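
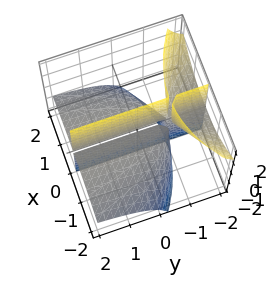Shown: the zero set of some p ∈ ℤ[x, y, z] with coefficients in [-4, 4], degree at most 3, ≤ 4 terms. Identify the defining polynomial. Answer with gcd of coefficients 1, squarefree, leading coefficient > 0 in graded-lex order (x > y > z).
The picture has 3 separate pieces.
Degree: no degree-2 surface has this shape, so deg p = 3.
Observable constraints: the visible z-axis segment lies entirely on the surface; it meets the x-axis at x = 0 (among the integer gridlines); every point of the y-axis in the box is on the surface.
Fitting integer coefficients to these (and the overall shape) gives p.

x^3 + 3*x*y*z + 3*x*z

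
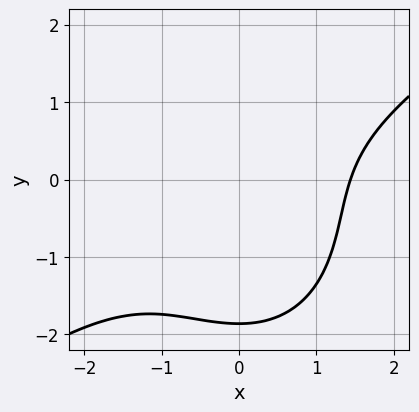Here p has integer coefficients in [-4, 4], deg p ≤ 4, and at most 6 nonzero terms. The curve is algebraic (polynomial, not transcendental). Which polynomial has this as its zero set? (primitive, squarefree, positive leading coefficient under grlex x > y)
x^3 - x^2*y - y^3 - y^2 - 3

1. deg p = 3. A generic line meets the curve in up to 3 points.
2. The integer polynomial consistent with all of this is the stated p.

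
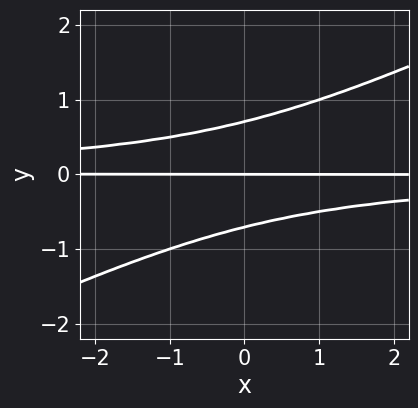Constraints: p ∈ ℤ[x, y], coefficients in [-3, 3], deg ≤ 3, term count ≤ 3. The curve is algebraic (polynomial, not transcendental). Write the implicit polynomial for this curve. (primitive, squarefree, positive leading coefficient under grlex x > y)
x*y^2 - 2*y^3 + y

1. Degree: no degree-2 curve has this shape, so deg p = 3.
2. Checking where it meets the axes: every point of the x-axis in the box is on the curve; it meets the y-axis at y = 0 (among the integer gridlines).
3. Together with the visible shape, these determine p as stated.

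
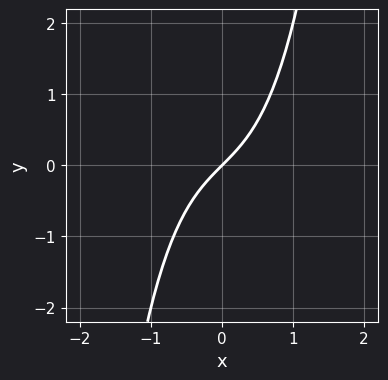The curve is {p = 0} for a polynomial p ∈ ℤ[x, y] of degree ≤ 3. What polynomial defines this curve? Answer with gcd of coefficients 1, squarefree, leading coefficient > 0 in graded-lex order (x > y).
x^3 + x - y

(a) Degree: a generic line meets the curve in up to 3 points, so deg p = 3.
(b) Against the integer gridlines: it meets the x-axis at x = 0 (among the integer gridlines); one y-axis crossing is at y = 0.
(c) Putting this together gives p.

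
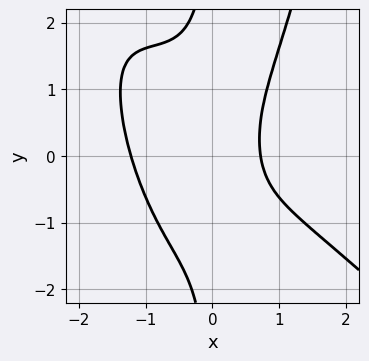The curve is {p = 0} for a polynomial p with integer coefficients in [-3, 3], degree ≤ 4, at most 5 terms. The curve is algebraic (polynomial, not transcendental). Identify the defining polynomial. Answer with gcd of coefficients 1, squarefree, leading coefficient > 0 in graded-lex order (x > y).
x^4 + x^3*y - x*y^2 + x - 1

1. Degree: a generic line meets the curve in up to 4 points, so deg p = 4.
2. From the visible intercepts: no y-intercept at any integer in the box.
3. Together with the visible shape, these determine p as stated.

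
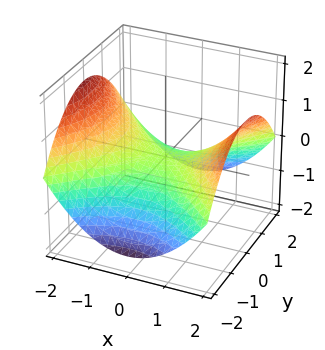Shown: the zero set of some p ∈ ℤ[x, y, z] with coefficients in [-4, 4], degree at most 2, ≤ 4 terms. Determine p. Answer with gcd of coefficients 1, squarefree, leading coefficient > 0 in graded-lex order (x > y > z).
1. Degree: a hyperbolic paraboloid; a quadric, so deg p = 2.
2. Symmetries: mirror symmetry x ↦ −x ⇒ only even powers of x; the y ↦ −y reflection is a symmetry, so y appears only in even powers.
3. Against the integer gridlines: one x-axis crossing is at x = 0; it crosses the z-axis at the gridline z = 0.
4. Matching integer coefficients to the picture gives p.

x^2 - y^2 - 3*z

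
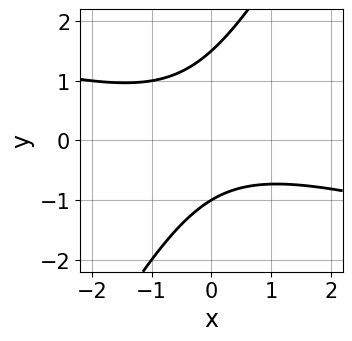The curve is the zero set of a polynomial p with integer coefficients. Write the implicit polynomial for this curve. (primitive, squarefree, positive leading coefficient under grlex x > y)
x^2 + 3*x*y - 2*y^2 + y + 3

First, deg p = 2. The shape is more complex than any degree-1 curve.
Then, from the visible intercepts: one y-axis crossing is at y = -1; it misses every integer gridline on the x-axis.
Finally, assembling these constraints gives the stated polynomial.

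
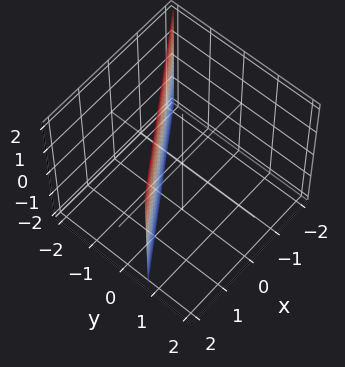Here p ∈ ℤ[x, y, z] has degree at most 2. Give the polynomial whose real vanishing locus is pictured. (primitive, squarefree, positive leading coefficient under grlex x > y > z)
1. The degree is 1 — the surface is flat (a plane).
2. Observable constraints: it crosses the x-axis at the gridline x = 1; it misses every integer gridline on the z-axis.
3. These observations pin down the coefficients.

2*x - 3*y - 2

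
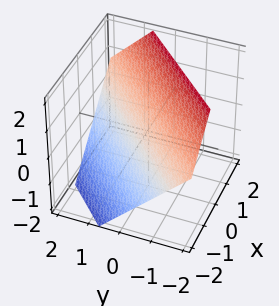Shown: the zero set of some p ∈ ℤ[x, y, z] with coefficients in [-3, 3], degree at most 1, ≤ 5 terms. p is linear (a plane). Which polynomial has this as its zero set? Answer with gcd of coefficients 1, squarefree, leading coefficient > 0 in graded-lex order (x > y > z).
1. The degree is 1 — the surface is flat (a plane).
2. Solving for integer coefficients yields p as stated.

3*x - 3*y - 3*z + 2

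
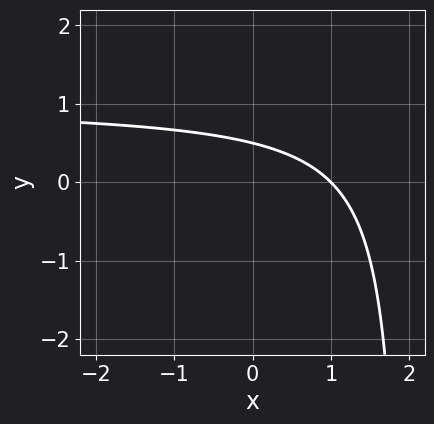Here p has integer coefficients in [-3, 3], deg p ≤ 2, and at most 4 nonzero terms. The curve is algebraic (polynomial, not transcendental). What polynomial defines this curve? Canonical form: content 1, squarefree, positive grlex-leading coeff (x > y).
(a) deg p = 2.
(b) From the axis intercepts and sections: it crosses the x-axis at the gridline x = 1.
(c) Matching integer coefficients to the picture gives p.

x*y - x - 2*y + 1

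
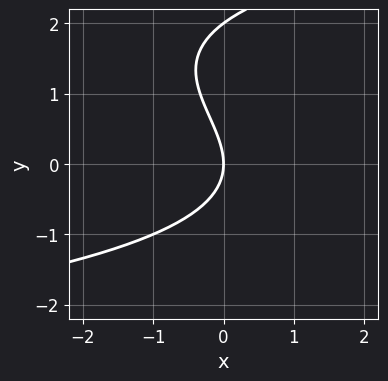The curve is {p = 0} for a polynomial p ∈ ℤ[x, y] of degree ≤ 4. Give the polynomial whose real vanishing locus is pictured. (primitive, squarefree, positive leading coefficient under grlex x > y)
y^3 - 2*y^2 - 3*x

(a) Degree: the shape is more complex than any degree-2 curve, so deg p = 3.
(b) Checking where it meets the axes: it crosses the x-axis at the gridline x = 0; among the integer gridlines, it crosses the y-axis at y ∈ {0, 2}.
(c) These observations pin down the coefficients.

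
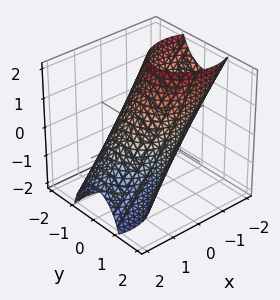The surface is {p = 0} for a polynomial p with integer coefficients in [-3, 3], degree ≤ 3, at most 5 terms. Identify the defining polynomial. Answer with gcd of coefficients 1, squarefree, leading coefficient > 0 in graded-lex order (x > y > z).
First, deg p = 2. A generic line meets the surface in up to 2 points.
Next, observable constraints: among the integer gridlines, it crosses the y-axis at y ∈ {-1, 1}.
Finally, the integer polynomial consistent with all of this is the stated p.

2*x^2 + 3*x*z + 3*y^2 + z^2 - 3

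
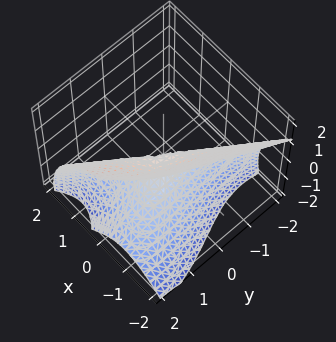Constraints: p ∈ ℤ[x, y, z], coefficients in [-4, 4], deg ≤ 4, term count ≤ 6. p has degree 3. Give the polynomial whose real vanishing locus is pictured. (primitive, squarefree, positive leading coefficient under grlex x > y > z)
First, the degree is 3 — the shape is more complex than any degree-2 surface.
Then, against the integer gridlines: it crosses the y-axis at the gridline y = 0; it meets the z-axis at z = 0 (among the integer gridlines).
Finally, assembling these constraints gives the stated polynomial.

3*x^3 + 3*x*y*z - y^3 + 3*z^2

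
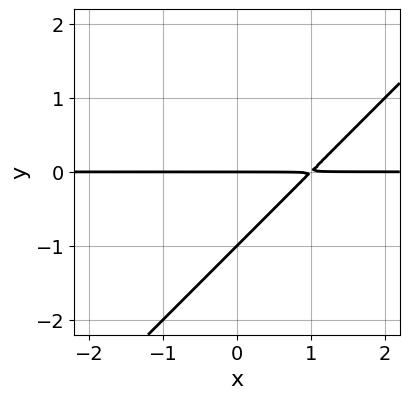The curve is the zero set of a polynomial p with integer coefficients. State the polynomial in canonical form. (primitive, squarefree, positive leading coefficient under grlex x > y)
(a) The degree is 2 — a generic line meets the curve in up to 2 points.
(b) Checking where it meets the axes: the visible x-axis segment lies entirely on the curve; among the integer gridlines, it crosses the y-axis at y ∈ {-1, 0}.
(c) Putting this together gives p.

x*y - y^2 - y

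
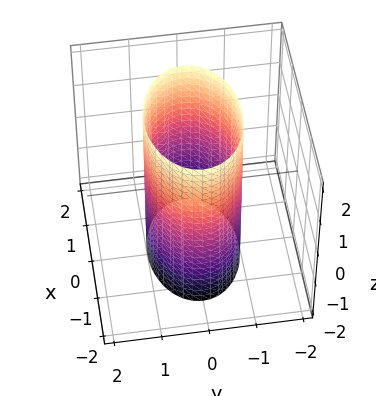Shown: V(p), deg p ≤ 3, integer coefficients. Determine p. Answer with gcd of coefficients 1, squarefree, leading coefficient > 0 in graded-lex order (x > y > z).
x^2 + 2*y^2 - 2

deg p = 2. A cylinder; a quadric.
Symmetries: it's symmetric under z → −z, forcing even powers of z; it's symmetric under y → −y, forcing even powers of y; the x ↦ −x reflection is a symmetry, so x appears only in even powers.
Against the integer gridlines: among the integer gridlines, it crosses the y-axis at y ∈ {-1, 1}; it misses every integer gridline on the z-axis.
Matching integer coefficients to the picture gives p.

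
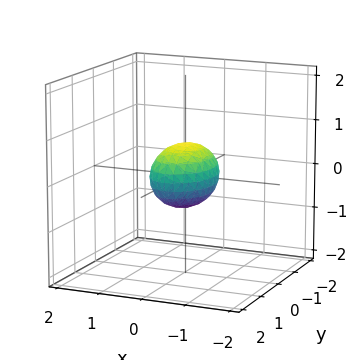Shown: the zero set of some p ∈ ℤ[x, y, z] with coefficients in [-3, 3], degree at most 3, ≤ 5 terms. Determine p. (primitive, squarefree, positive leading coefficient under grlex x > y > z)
2*x^2 + y^2 + 2*z^2 - 1

(a) The degree is 2 — bounded and convex; a quadric.
(b) Symmetries: it's symmetric under y → −y, forcing even powers of y; mirror symmetry x ↦ −x ⇒ only even powers of x; it's symmetric under z → −z, forcing even powers of z.
(c) Observable constraints: the y-axis gridline crossings are at y ∈ {-1, 1}.
(d) Matching integer coefficients to the picture gives p.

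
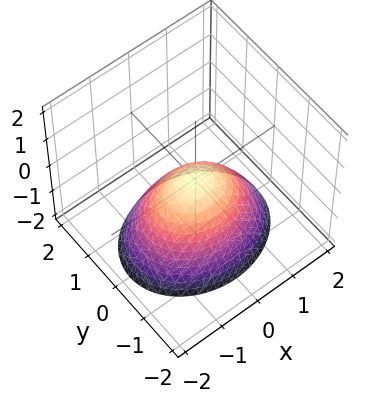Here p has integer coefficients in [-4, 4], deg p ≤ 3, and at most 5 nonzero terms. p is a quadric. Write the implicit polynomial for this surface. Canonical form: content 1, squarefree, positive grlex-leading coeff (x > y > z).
2*x^2 + 3*y^2 + 3*z

1. Degree: a single bowl opening along one axis; a quadric, so deg p = 2.
2. Symmetries: mirror symmetry y ↦ −y ⇒ only even powers of y; the x ↦ −x reflection is a symmetry, so x appears only in even powers.
3. Observable constraints: one y-axis crossing is at y = 0; one z-axis crossing is at z = 0; one x-axis crossing is at x = 0.
4. These observations pin down the coefficients.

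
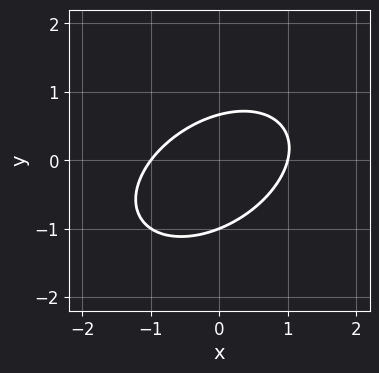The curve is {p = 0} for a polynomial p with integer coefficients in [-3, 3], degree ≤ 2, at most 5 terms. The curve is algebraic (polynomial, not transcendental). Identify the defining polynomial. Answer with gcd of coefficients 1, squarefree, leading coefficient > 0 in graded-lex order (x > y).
The degree is 2 — no degree-1 curve has this shape.
Against the integer gridlines: it meets the y-axis at y = -1 (among the integer gridlines); among the integer gridlines, it crosses the x-axis at x ∈ {-1, 1}.
Solving for integer coefficients yields p as stated.

2*x^2 - 2*x*y + 3*y^2 + y - 2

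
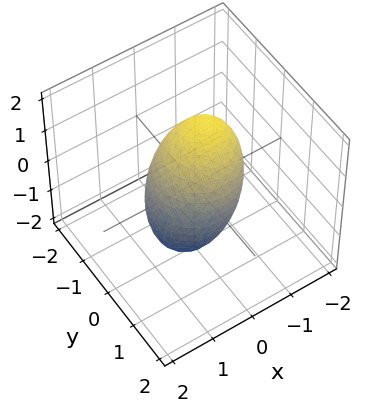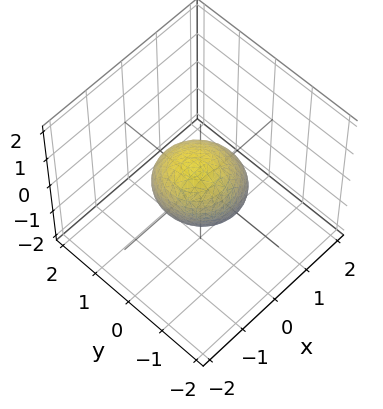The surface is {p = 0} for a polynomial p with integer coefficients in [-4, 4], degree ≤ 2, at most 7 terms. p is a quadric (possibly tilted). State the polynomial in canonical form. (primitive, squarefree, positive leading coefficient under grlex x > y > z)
3*x^2 + 2*x*z + 3*y^2 + y*z + 2*z^2 - 3

(a) Degree: the shape is more complex than any degree-1 surface, so deg p = 2.
(b) From the visible intercepts: the x-axis gridline crossings are at x ∈ {-1, 1}; the y-axis gridline crossings are at y ∈ {-1, 1}.
(c) Putting this together gives p.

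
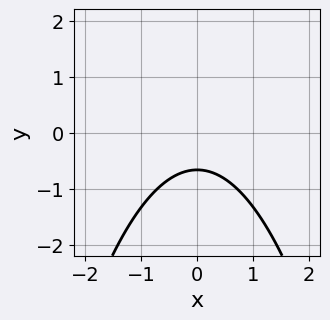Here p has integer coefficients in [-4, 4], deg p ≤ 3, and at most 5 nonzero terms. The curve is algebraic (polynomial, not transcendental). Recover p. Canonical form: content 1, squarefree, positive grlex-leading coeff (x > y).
(a) The degree is 2 — no degree-1 curve has this shape.
(b) Symmetries: mirror symmetry x ↦ −x ⇒ only even powers of x.
(c) From the axis intercepts and sections: it misses every integer gridline on the x-axis.
(d) Solving for integer coefficients yields p as stated.

2*x^2 + 3*y + 2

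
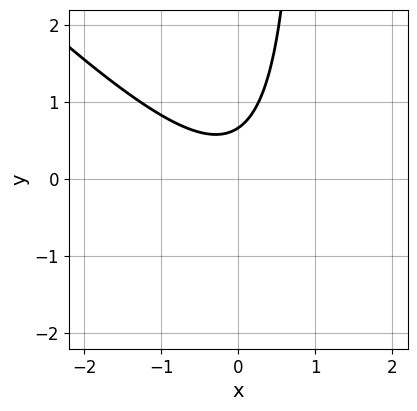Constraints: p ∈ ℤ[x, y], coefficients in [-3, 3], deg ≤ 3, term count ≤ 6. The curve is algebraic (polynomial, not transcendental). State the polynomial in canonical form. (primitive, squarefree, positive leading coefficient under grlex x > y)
3*x^2 + 3*x*y - 3*y + 2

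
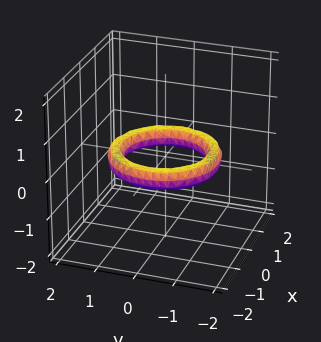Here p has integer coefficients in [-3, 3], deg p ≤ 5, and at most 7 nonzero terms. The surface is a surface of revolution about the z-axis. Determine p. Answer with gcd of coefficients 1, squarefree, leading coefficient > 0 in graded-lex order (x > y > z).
(a) The degree is 4 — a generic line meets the surface in up to 4 points.
(b) Symmetries: rotational symmetry about the z-axis ⇒ p depends on x, y only through x² + y².
(c) From the visible intercepts: the surface avoids every integer z-axis point in the box; the y-axis gridline crossings are at y ∈ {-1, 1}; among the integer gridlines, it crosses the x-axis at x ∈ {-1, 1}.
(d) Putting this together gives p.

x^4 + 2*x^2*y^2 + y^4 - 3*x^2 - 3*y^2 + 3*z^2 + 2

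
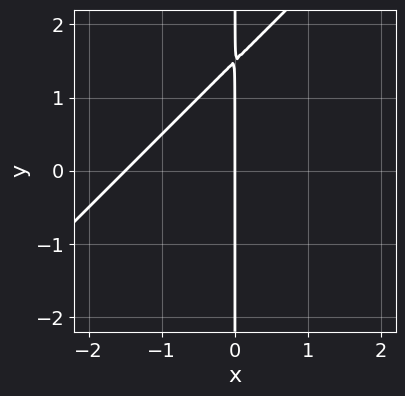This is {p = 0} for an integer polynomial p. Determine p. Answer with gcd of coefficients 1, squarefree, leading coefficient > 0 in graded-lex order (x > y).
(a) deg p = 2.
(b) From the visible intercepts: every point of the y-axis in the box is on the curve; it meets the x-axis at x = 0 (among the integer gridlines).
(c) The integer polynomial consistent with all of this is the stated p.

2*x^2 - 2*x*y + 3*x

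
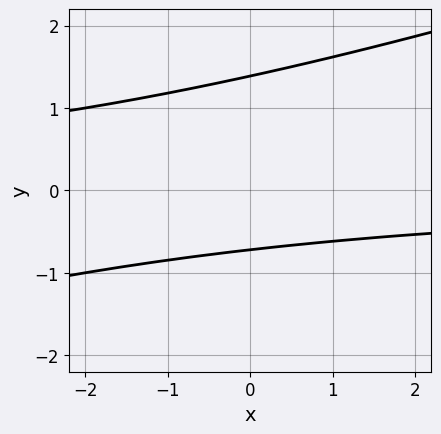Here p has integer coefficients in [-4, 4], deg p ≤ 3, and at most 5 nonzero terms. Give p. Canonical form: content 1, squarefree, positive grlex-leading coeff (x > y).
1. deg p = 2. A generic line meets the curve in up to 2 points.
2. Checking where it meets the axes: it misses every integer gridline on the x-axis.
3. Fitting integer coefficients to these (and the overall shape) gives p.

x*y - 3*y^2 + 2*y + 3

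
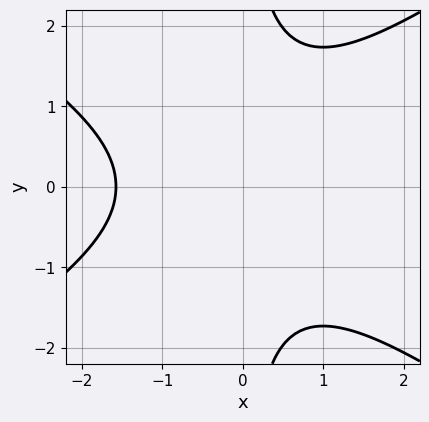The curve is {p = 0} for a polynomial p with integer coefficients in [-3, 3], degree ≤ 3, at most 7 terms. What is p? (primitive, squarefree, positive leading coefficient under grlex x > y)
x^3 - 2*x*y^2 + x^2 + x + 3

The degree is 3 — the shape is more complex than any degree-2 curve.
Symmetries: mirror symmetry y ↦ −y ⇒ only even powers of y.
From the axis intercepts and sections: it misses every integer gridline on the y-axis.
The integer polynomial consistent with all of this is the stated p.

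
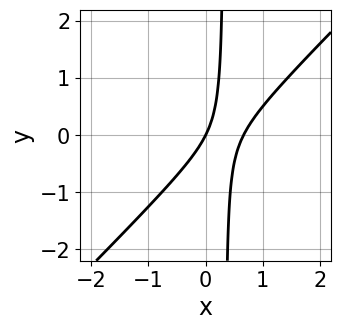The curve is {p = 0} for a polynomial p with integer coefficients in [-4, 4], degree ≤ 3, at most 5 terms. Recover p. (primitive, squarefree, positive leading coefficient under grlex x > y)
3*x^2 - 3*x*y - 2*x + y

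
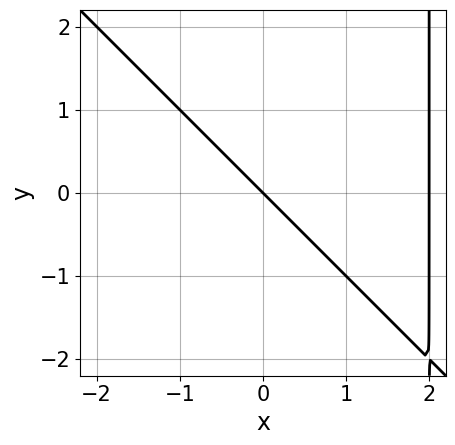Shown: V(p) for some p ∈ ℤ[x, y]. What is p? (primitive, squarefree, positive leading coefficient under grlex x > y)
(a) deg p = 2. A generic line meets the curve in up to 2 points.
(b) From the axis intercepts and sections: the x-axis gridline crossings are at x ∈ {0, 2}; it crosses the y-axis at the gridline y = 0.
(c) Together with the visible shape, these determine p as stated.

x^2 + x*y - 2*x - 2*y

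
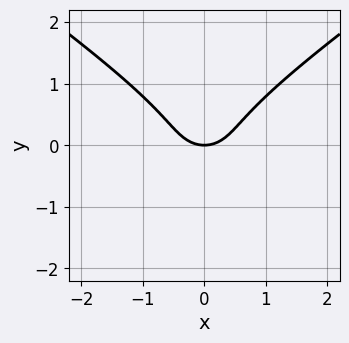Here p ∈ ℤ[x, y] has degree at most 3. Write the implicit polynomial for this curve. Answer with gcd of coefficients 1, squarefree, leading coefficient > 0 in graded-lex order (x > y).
x^2*y - 2*y^3 + x^2 - y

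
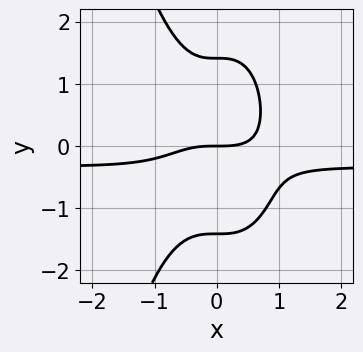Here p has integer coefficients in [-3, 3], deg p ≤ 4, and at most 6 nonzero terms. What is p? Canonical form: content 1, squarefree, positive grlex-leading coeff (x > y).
3*x^3*y + x^3 + y^3 - 2*y

1. The degree is 4 — a generic line meets the curve in up to 4 points.
2. From the visible intercepts: it meets the y-axis at y = 0 (among the integer gridlines); it crosses the x-axis at the gridline x = 0.
3. These observations pin down the coefficients.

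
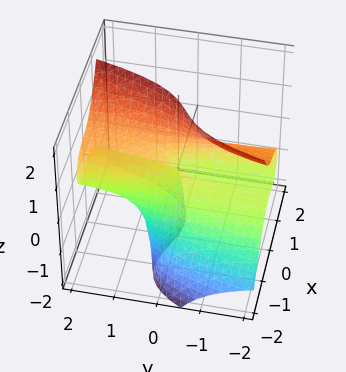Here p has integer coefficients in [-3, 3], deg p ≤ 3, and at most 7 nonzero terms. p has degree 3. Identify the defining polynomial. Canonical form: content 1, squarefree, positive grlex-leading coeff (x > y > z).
3*x^3 - 2*y*z^2 + 3*x^2 + 2*x*z + 2*y*z

Degree: no degree-2 surface has this shape, so deg p = 3.
From the visible intercepts: it meets the x-axis at x = -1 (among the integer gridlines); every point of the z-axis in the box is on the surface; every point of the y-axis in the box is on the surface.
The integer polynomial consistent with all of this is the stated p.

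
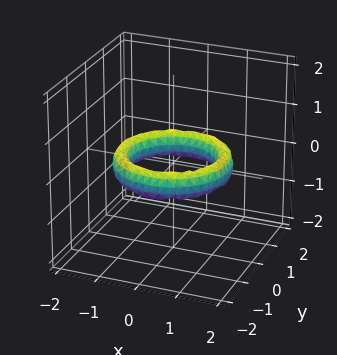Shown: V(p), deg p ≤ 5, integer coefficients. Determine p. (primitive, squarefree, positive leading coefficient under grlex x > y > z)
Degree: a generic line meets the surface in up to 4 points, so deg p = 4.
Symmetries: rotational symmetry about the z-axis ⇒ p depends on x, y only through x² + y².
Against the integer gridlines: among the integer gridlines, it crosses the y-axis at y ∈ {-1, 1}; no z-intercept at any integer in the box; a circular section at z = 0 has radius exactly 1; among the integer gridlines, it crosses the x-axis at x ∈ {-1, 1}.
The integer polynomial consistent with all of this is the stated p.

x^4 + 2*x^2*y^2 + y^4 - 3*x^2 - 3*y^2 + 2*z^2 + 2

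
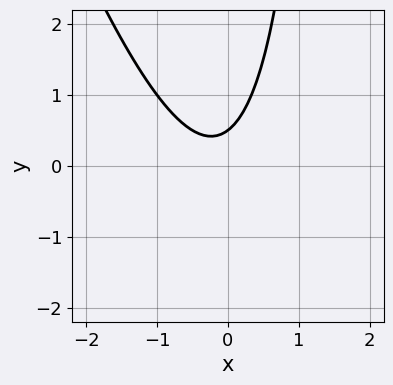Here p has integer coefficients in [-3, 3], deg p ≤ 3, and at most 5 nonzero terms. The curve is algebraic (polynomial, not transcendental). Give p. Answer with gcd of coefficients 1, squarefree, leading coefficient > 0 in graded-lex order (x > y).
3*x^2 + x*y + x - 2*y + 1

1. The degree is 2 — a generic line meets the curve in up to 2 points.
2. Checking where it meets the axes: no x-intercept at any integer in the box.
3. Fitting integer coefficients to these (and the overall shape) gives p.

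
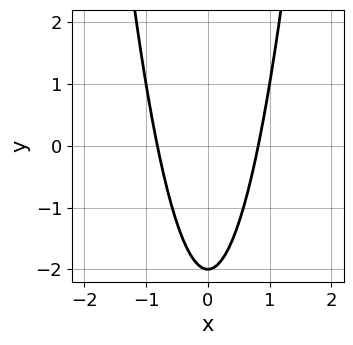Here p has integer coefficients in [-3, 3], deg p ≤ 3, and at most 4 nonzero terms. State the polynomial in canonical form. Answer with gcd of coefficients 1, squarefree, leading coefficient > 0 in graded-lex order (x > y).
3*x^2 - y - 2

First, the degree is 2 — the shape is more complex than any degree-1 curve.
Then, symmetries: the x ↦ −x reflection is a symmetry, so x appears only in even powers.
Then, checking where it meets the axes: one y-axis crossing is at y = -2.
Finally, the integer polynomial consistent with all of this is the stated p.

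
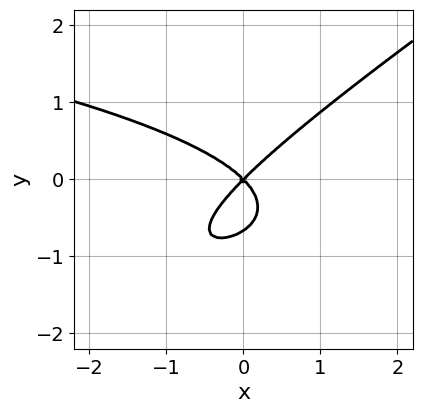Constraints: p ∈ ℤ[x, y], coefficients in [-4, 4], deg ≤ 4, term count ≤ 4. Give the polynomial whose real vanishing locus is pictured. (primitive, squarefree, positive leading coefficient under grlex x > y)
1. The degree is 3 — a generic line meets the curve in up to 3 points.
2. From the visible intercepts: it crosses the y-axis at the gridline y = 0; it crosses the x-axis at the gridline x = 0.
3. Solving for integer coefficients yields p as stated.

2*x*y^2 - 3*y^3 + 2*x^2 - 2*y^2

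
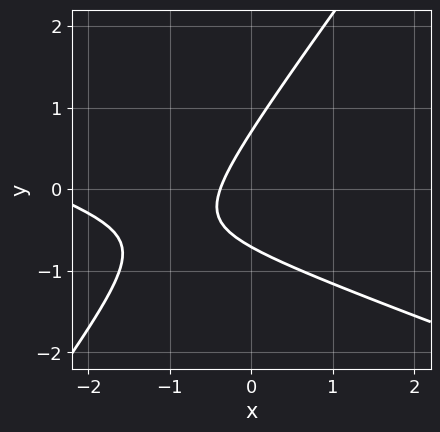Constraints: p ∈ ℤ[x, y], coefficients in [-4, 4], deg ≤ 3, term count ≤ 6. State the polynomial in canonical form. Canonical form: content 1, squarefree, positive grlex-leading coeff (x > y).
x^2 + 2*x*y - 2*y^2 + 3*x + 1

1. deg p = 2. The shape is more complex than any degree-1 curve.
2. The integer polynomial consistent with all of this is the stated p.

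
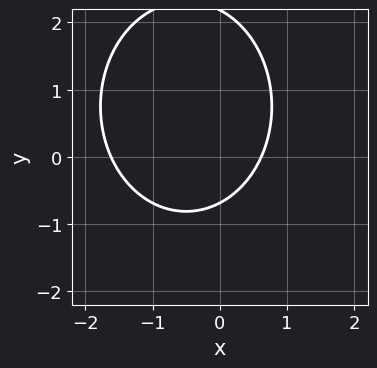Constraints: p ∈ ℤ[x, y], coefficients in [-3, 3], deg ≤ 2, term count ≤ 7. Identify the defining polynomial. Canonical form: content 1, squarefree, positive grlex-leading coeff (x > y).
3*x^2 + 2*y^2 + 3*x - 3*y - 3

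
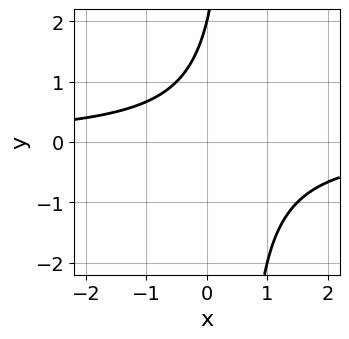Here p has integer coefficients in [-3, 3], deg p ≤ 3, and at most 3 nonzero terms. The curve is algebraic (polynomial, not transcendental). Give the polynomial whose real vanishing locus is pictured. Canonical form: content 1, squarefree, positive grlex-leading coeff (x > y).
deg p = 2.
Observable constraints: it crosses the y-axis at the gridline y = 2; the curve avoids every integer x-axis point in the box.
Assembling these constraints gives the stated polynomial.

2*x*y - y + 2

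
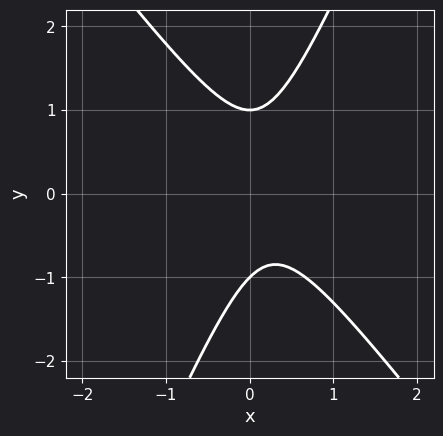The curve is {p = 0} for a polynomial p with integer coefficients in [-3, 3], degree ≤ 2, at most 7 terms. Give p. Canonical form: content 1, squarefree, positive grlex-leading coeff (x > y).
3*x^2 + x*y - y^2 - x + 1

Degree: a generic line meets the curve in up to 2 points, so deg p = 2.
Checking where it meets the axes: the curve avoids every integer x-axis point in the box; among the integer gridlines, it crosses the y-axis at y ∈ {-1, 1}.
Solving for integer coefficients yields p as stated.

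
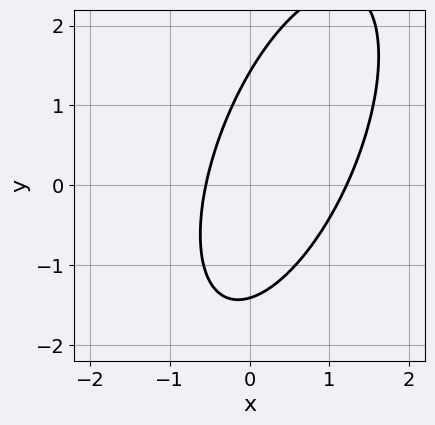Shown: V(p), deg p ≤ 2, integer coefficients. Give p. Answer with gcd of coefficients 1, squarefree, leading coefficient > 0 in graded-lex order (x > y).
First, the degree is 2 — a generic line meets the curve in up to 2 points.
Finally, putting this together gives p.

3*x^2 - 2*x*y + y^2 - 2*x - 2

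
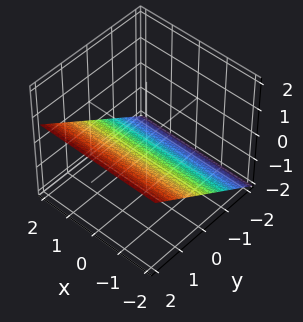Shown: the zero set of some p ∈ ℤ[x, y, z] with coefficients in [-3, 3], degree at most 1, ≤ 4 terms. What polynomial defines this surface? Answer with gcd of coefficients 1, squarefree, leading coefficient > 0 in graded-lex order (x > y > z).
deg p = 1. The surface is flat (a plane).
From the axis intercepts and sections: the surface avoids every integer x-axis point in the box; it crosses the y-axis at the gridline y = 1.
Fitting integer coefficients to these (and the overall shape) gives p.

2*y - 3*z - 2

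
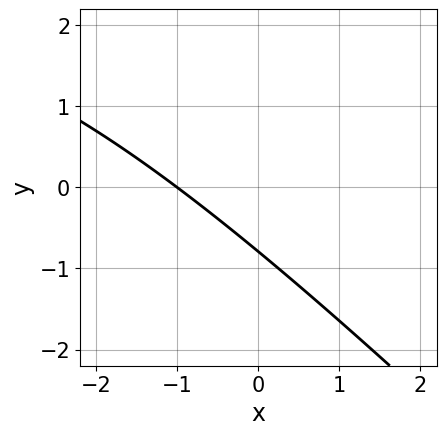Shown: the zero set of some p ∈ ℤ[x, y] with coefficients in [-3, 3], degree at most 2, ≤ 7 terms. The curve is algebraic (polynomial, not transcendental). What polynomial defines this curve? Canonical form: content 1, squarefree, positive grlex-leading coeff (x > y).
x*y + y^2 - 3*x - 3*y - 3

First, the degree is 2 — the shape is more complex than any degree-1 curve.
Then, against the integer gridlines: it crosses the x-axis at the gridline x = -1.
Finally, assembling these constraints gives the stated polynomial.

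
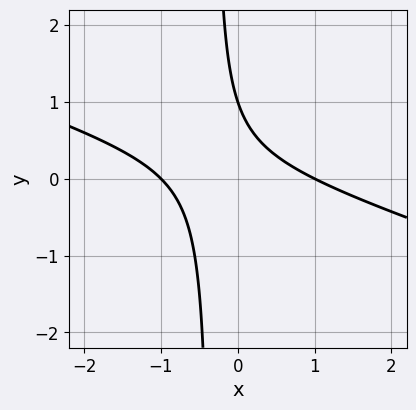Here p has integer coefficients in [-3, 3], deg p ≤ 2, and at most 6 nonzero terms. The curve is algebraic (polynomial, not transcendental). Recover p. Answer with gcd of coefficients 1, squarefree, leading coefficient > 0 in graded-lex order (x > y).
Degree: the shape is more complex than any degree-1 curve, so deg p = 2.
From the axis intercepts and sections: it crosses the y-axis at the gridline y = 1; among the integer gridlines, it crosses the x-axis at x ∈ {-1, 1}.
The integer polynomial consistent with all of this is the stated p.

x^2 + 3*x*y + y - 1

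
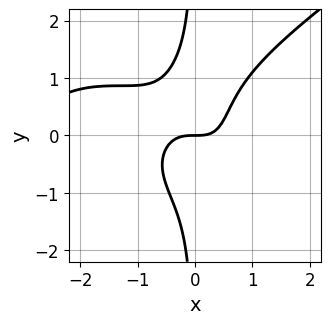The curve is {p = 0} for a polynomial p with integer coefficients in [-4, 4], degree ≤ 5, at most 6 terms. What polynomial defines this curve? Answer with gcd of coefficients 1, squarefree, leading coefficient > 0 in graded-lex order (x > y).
1. Degree: the shape is more complex than any degree-3 curve, so deg p = 4.
2. Observable constraints: it crosses the y-axis at the gridline y = 0; one x-axis crossing is at x = 0.
3. Putting this together gives p.

x^4 - 3*x*y^3 + 3*x^3 + 2*x^2*y - 2*y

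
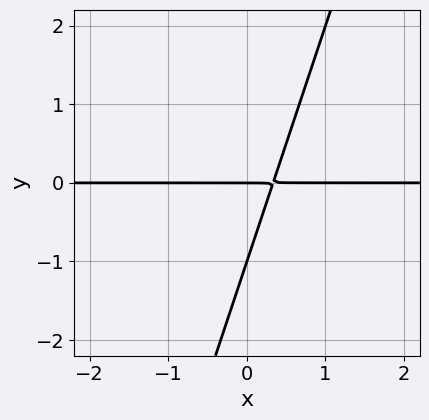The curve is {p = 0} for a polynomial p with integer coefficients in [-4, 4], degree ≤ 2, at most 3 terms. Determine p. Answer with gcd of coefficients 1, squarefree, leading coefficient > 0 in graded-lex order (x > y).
(a) deg p = 2. No degree-1 curve has this shape.
(b) Reading off the gridlines: every point of the x-axis in the box is on the curve; among the integer gridlines, it crosses the y-axis at y ∈ {-1, 0}.
(c) Fitting integer coefficients to these (and the overall shape) gives p.

3*x*y - y^2 - y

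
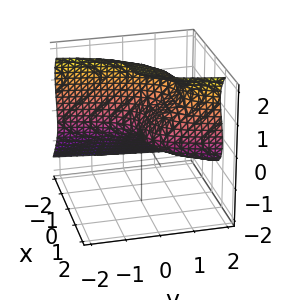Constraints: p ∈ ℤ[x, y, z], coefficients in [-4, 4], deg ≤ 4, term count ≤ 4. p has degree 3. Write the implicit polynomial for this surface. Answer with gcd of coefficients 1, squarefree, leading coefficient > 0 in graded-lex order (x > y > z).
x^3 - z^3 + 2*z^2 - y

First, degree: no degree-2 surface has this shape, so deg p = 3.
Then, from the visible intercepts: one y-axis crossing is at y = 0; it meets the x-axis at x = 0 (among the integer gridlines); the z-axis gridline crossings are at z ∈ {0, 2}.
Finally, the integer polynomial consistent with all of this is the stated p.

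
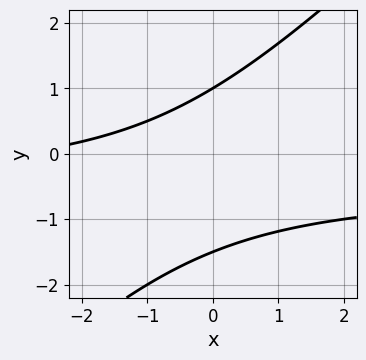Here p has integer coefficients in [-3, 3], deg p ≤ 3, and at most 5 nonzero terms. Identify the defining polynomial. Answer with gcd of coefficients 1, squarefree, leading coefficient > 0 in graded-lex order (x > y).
2*x*y - 2*y^2 + x - y + 3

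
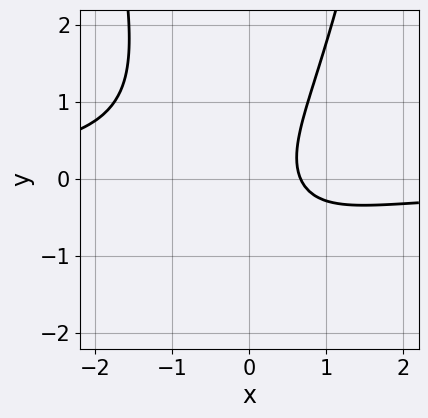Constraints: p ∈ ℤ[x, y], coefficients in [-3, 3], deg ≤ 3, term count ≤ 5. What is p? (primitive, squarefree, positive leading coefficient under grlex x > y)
1. Degree: a generic line meets the curve in up to 3 points, so deg p = 3.
2. Against the integer gridlines: the curve avoids every integer y-axis point in the box.
3. Solving for integer coefficients yields p as stated.

3*x^2*y - 2*y^2 + 3*x - 2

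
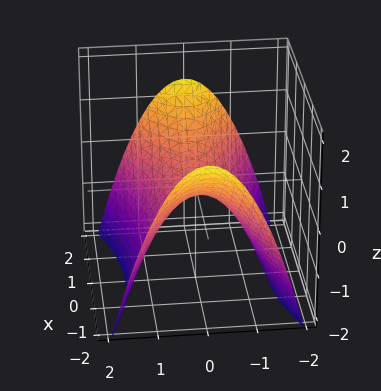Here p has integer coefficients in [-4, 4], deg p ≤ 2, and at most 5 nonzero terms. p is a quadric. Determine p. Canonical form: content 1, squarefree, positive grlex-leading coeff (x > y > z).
1. deg p = 2.
2. Symmetries: it's symmetric under x → −x, forcing even powers of x; mirror symmetry y ↦ −y ⇒ only even powers of y.
3. Checking where it meets the axes: it meets the y-axis at y = 0 (among the integer gridlines); one x-axis crossing is at x = 0; one z-axis crossing is at z = 0.
4. Putting this together gives p.

x^2 - 3*y^2 - 3*z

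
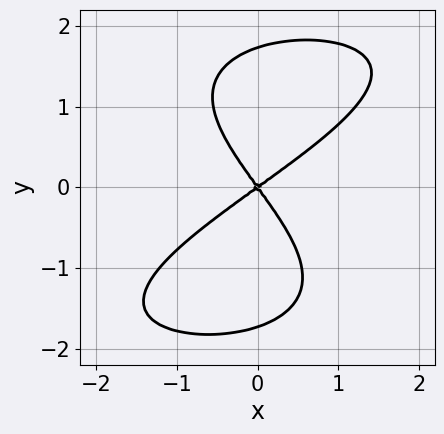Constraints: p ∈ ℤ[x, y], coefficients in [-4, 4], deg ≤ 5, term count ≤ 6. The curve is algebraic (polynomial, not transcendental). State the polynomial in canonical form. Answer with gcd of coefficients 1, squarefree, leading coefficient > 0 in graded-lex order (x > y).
(a) deg p = 4.
(b) Checking where it meets the axes: it crosses the x-axis at the gridline x = 0; it crosses the y-axis at the gridline y = 0.
(c) The integer polynomial consistent with all of this is the stated p.

y^4 + 3*x^2 - 2*x*y - 3*y^2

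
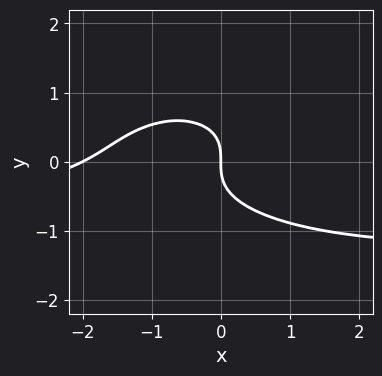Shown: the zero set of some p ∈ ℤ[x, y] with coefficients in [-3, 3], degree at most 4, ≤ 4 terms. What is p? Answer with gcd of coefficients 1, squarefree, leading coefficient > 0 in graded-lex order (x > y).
x^2*y + 3*y^3 + x^2 + 2*x

deg p = 3.
Observable constraints: among the integer gridlines, it crosses the x-axis at x ∈ {-2, 0}; it crosses the y-axis at the gridline y = 0.
Together with the visible shape, these determine p as stated.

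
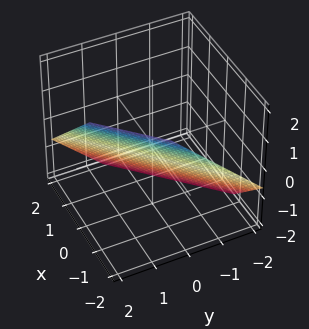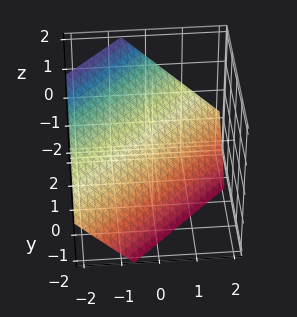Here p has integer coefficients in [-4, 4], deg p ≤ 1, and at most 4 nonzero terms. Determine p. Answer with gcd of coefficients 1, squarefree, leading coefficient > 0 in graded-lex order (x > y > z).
1. The degree is 1 — every cross-section is a straight line — this is a plane.
2. Putting this together gives p.

3*x - 3*y + 3*z + 2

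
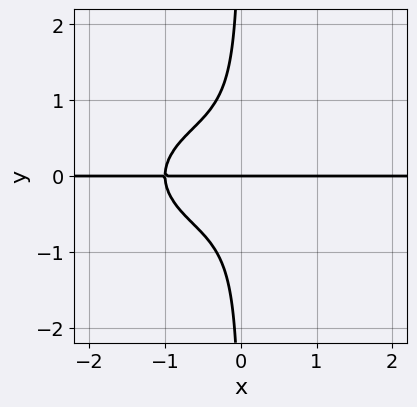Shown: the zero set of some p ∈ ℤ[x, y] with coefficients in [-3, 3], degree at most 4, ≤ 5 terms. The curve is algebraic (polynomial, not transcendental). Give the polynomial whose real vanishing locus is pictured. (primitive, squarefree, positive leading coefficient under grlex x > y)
deg p = 4. The shape is more complex than any degree-3 curve.
Against the integer gridlines: the visible x-axis segment lies entirely on the curve; it meets the y-axis at y = 0 (among the integer gridlines).
Solving for integer coefficients yields p as stated.

x^3*y + 3*x*y^3 + y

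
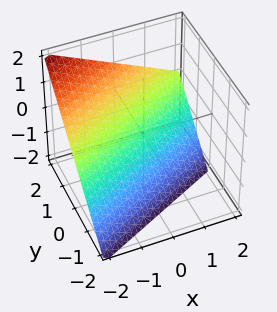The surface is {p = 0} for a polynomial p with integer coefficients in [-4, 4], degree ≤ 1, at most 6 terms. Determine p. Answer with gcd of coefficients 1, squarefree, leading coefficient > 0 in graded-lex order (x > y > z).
x - 2*y + 2*z + 2

1. The degree is 1 — the surface is flat (a plane).
2. Reading off the gridlines: one x-axis crossing is at x = -2; one z-axis crossing is at z = -1.
3. Fitting integer coefficients to these (and the overall shape) gives p.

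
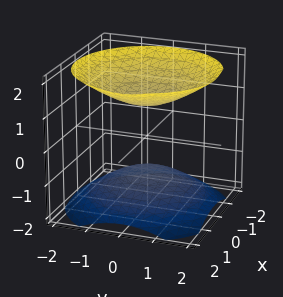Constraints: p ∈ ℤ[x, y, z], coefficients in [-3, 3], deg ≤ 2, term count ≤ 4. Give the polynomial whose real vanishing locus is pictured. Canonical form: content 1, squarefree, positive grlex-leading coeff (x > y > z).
(a) The picture has 2 separate pieces. Treating them together as one polynomial.
(b) The degree is 2 — two sheets facing apart; a quadric.
(c) Symmetry: the surface is invariant under rotation about z: p = q(x² + y², z); the z ↦ −z reflection is a symmetry, so z appears only in even powers.
(d) Reading off the gridlines: the surface avoids every integer x-axis point in the box; no y-intercept at any integer in the box; among the integer gridlines, it crosses the z-axis at z ∈ {-1, 1}.
(e) Fitting integer coefficients to these (and the overall shape) gives p.

2*x^2 + 2*y^2 - 3*z^2 + 3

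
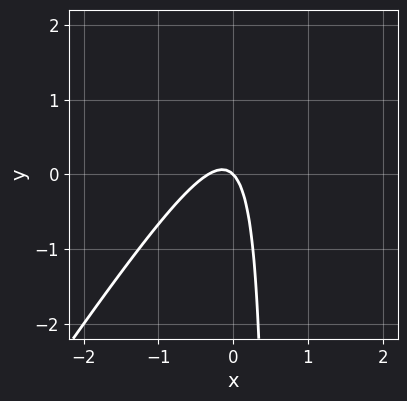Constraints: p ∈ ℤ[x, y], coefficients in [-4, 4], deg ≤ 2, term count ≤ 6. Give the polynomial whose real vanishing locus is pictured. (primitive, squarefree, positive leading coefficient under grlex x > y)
Degree: a generic line meets the curve in up to 2 points, so deg p = 2.
Observable constraints: it meets the y-axis at y = 0 (among the integer gridlines); it meets the x-axis at x = 0 (among the integer gridlines).
Matching integer coefficients to the picture gives p.

3*x^2 - 2*x*y + x + y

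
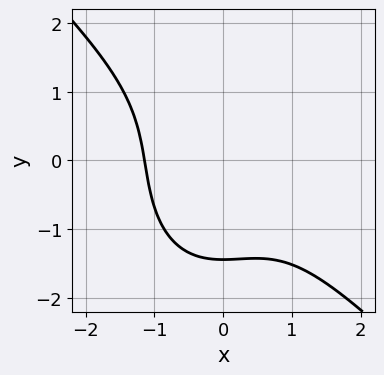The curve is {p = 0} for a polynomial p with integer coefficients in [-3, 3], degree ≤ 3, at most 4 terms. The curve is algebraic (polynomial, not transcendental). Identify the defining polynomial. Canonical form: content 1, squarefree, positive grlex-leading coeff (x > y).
2*x^3 + x^2*y + y^3 + 3

1. Degree: the shape is more complex than any degree-2 curve, so deg p = 3.
2. Putting this together gives p.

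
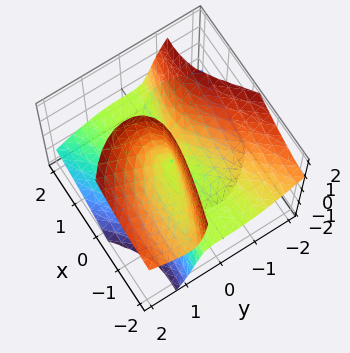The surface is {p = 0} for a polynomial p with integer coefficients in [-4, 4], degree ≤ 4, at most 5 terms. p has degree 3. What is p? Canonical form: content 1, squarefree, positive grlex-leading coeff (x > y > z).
x^2*z + 3*x*y*z + 2*y^3 - 2*y*z^2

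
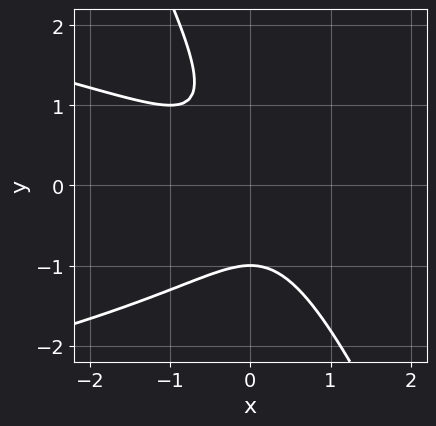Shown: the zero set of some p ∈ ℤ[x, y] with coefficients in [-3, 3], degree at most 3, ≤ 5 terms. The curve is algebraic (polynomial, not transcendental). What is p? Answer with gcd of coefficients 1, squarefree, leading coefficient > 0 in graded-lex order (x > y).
1. Degree: no degree-2 curve has this shape, so deg p = 3.
2. Observable constraints: it meets the y-axis at y = -1 (among the integer gridlines); the curve avoids every integer x-axis point in the box.
3. These observations pin down the coefficients.

2*x*y^2 + y^3 + 2*x^2 + 2*x*y + 1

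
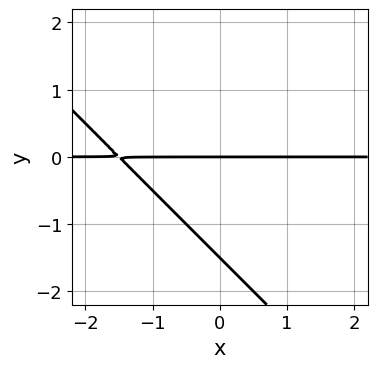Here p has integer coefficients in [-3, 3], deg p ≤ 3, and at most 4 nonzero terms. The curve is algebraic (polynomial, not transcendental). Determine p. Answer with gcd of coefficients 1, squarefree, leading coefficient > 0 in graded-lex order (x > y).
2*x*y + 2*y^2 + 3*y

Degree: no degree-1 curve has this shape, so deg p = 2.
From the axis intercepts and sections: one y-axis crossing is at y = 0; the visible x-axis segment lies entirely on the curve.
Together with the visible shape, these determine p as stated.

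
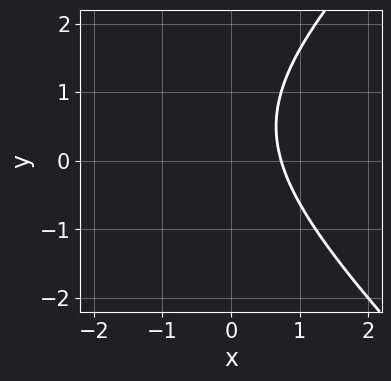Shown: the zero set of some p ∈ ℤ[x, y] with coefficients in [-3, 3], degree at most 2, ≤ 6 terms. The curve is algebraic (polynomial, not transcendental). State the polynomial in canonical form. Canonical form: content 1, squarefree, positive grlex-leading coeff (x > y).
1. deg p = 2. No degree-1 curve has this shape.
2. From the axis intercepts and sections: no y-intercept at any integer in the box.
3. Together with the visible shape, these determine p as stated.

x^2 - y^2 + 2*x + y - 2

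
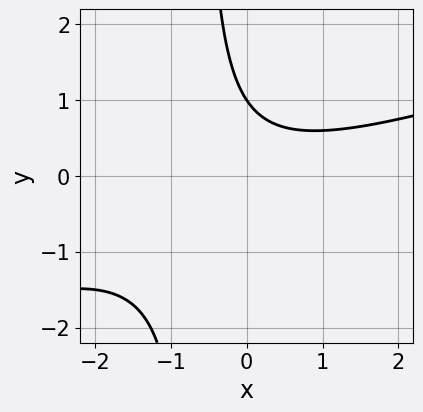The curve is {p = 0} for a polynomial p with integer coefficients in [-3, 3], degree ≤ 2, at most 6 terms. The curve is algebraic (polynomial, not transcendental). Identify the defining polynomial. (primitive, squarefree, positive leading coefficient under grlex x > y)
First, the degree is 2 — a generic line meets the curve in up to 2 points.
Next, reading off the gridlines: it misses every integer gridline on the x-axis; one y-axis crossing is at y = 1.
Finally, putting this together gives p.

x^2 - 3*x*y - 2*y + 2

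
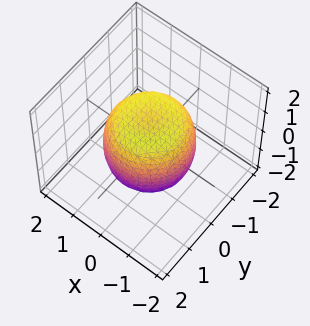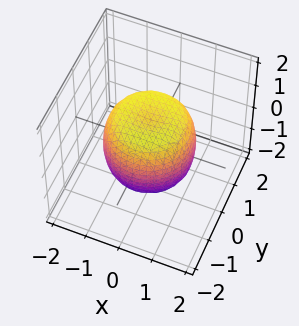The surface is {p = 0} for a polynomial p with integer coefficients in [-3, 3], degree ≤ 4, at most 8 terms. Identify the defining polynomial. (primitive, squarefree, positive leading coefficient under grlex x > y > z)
(a) Degree: no degree-3 surface has this shape, so deg p = 4.
(b) Symmetries: the z-axis is an axis of rotation, so x and y enter only as x² + y².
(c) Reading off the gridlines: the z-axis gridline crossings are at z ∈ {-1, 1}; a circular section at z = -1 has radius exactly 1.
(d) Together with the visible shape, these determine p as stated.

x^4 + 2*x^2*y^2 + y^4 - x^2 - y^2 + z^2 - 1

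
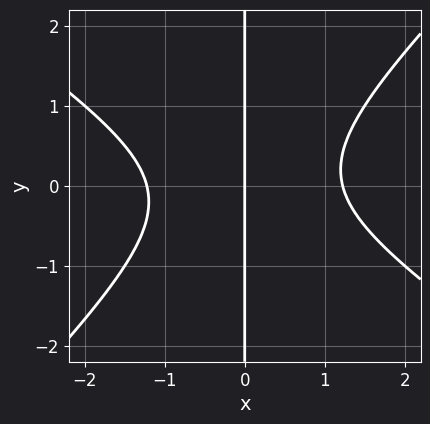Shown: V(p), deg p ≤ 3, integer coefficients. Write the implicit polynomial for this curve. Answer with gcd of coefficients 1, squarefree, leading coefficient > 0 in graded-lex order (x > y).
2*x^3 + x^2*y - 3*x*y^2 - 3*x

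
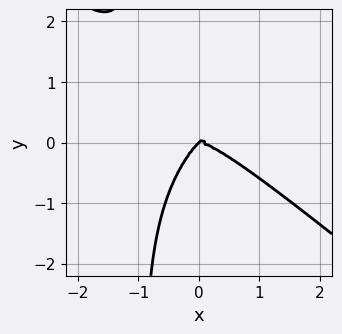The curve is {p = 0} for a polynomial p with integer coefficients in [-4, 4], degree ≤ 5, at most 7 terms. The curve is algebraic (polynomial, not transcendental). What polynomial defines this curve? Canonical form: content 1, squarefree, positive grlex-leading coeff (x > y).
1. Degree: a generic line meets the curve in up to 4 points, so deg p = 4.
2. Reading off the gridlines: it meets the x-axis at x = 0 (among the integer gridlines); it crosses the y-axis at the gridline y = 0.
3. Together with the visible shape, these determine p as stated.

3*x^4 - 2*x^2*y^2 + 3*x*y^3 - 3*x*y^2 + 3*y^3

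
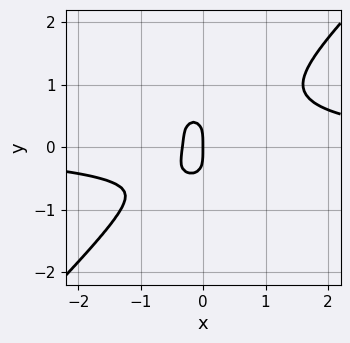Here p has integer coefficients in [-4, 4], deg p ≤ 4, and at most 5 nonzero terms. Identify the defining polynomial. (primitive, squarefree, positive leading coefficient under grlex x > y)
3*x^3*y - 3*y^4 - 3*x^2 - x

(a) deg p = 4.
(b) Observable constraints: it crosses the y-axis at the gridline y = 0; it crosses the x-axis at the gridline x = 0.
(c) Assembling these constraints gives the stated polynomial.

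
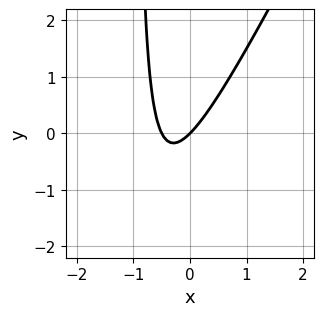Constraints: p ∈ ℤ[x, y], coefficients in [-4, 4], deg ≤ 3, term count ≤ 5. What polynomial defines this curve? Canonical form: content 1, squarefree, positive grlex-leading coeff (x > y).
2*x^2 - x*y + x - y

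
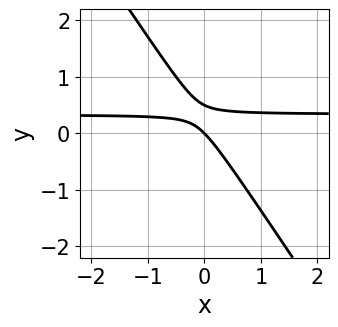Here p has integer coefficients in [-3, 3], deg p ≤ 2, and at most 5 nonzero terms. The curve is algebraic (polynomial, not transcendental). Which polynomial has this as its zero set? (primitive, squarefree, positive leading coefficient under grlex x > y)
3*x*y + 2*y^2 - x - y

1. Degree: the shape is more complex than any degree-1 curve, so deg p = 2.
2. Checking where it meets the axes: one y-axis crossing is at y = 0; it crosses the x-axis at the gridline x = 0.
3. Assembling these constraints gives the stated polynomial.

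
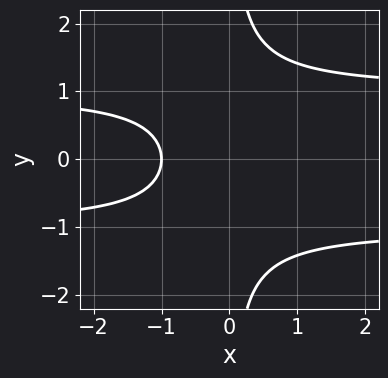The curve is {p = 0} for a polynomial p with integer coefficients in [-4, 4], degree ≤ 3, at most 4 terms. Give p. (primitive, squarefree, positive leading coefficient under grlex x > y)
x*y^2 - x - 1

The degree is 3 — the shape is more complex than any degree-2 curve.
Symmetries: the y ↦ −y reflection is a symmetry, so y appears only in even powers.
From the visible intercepts: it crosses the x-axis at the gridline x = -1; it misses every integer gridline on the y-axis.
Matching integer coefficients to the picture gives p.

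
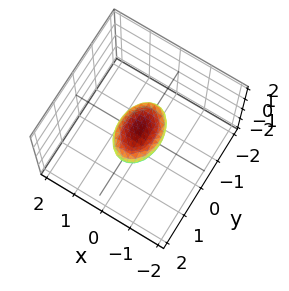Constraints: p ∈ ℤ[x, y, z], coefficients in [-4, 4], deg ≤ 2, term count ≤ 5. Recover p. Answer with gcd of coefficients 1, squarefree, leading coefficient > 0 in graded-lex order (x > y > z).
2*x^2 + y^2 + 3*z^2 - 1

The degree is 2 — a closed, bounded, convex surface; a quadric.
Symmetries: it's symmetric under x → −x, forcing even powers of x; the y ↦ −y reflection is a symmetry, so y appears only in even powers; the z ↦ −z reflection is a symmetry, so z appears only in even powers.
From the axis intercepts and sections: among the integer gridlines, it crosses the y-axis at y ∈ {-1, 1}.
Matching integer coefficients to the picture gives p.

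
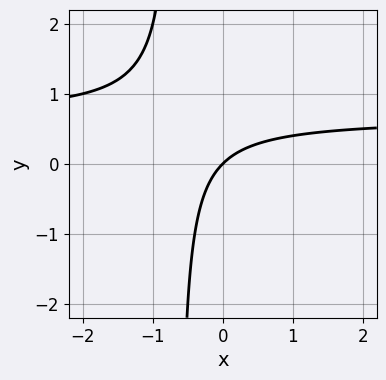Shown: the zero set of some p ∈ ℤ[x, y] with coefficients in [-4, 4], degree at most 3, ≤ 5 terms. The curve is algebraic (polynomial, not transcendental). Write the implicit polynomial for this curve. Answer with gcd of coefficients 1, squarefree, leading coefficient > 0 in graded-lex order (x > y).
3*x*y - 2*x + 2*y

Degree: no degree-1 curve has this shape, so deg p = 2.
From the visible intercepts: it meets the x-axis at x = 0 (among the integer gridlines); it crosses the y-axis at the gridline y = 0.
Assembling these constraints gives the stated polynomial.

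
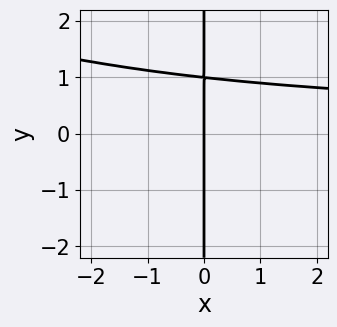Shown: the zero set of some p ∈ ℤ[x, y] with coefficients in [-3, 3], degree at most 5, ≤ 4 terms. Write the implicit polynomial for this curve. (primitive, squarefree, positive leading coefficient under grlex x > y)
x^2*y^2 + 3*x*y^3 - 3*x

First, deg p = 4. A generic line meets the curve in up to 4 points.
Next, reading off the gridlines: every point of the y-axis in the box is on the curve; it meets the x-axis at x = 0 (among the integer gridlines).
Finally, putting this together gives p.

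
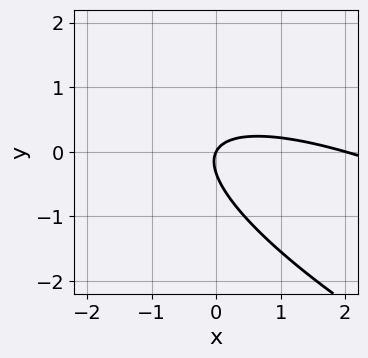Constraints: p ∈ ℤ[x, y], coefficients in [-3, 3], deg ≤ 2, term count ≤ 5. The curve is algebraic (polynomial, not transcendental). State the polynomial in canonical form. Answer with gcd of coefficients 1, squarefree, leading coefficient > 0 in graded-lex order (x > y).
(a) Degree: a generic line meets the curve in up to 2 points, so deg p = 2.
(b) Reading off the gridlines: among the integer gridlines, it crosses the x-axis at x ∈ {0, 2}; one y-axis crossing is at y = 0.
(c) Matching integer coefficients to the picture gives p.

x^2 + 3*x*y + 3*y^2 - 2*x + y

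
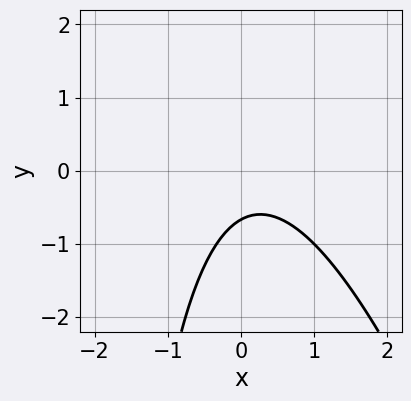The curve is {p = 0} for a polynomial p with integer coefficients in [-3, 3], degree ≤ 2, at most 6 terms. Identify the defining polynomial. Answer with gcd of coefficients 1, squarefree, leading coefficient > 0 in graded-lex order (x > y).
First, degree: a generic line meets the curve in up to 2 points, so deg p = 2.
Next, from the axis intercepts and sections: no x-intercept at any integer in the box.
Finally, the integer polynomial consistent with all of this is the stated p.

3*x^2 + x*y - x + 3*y + 2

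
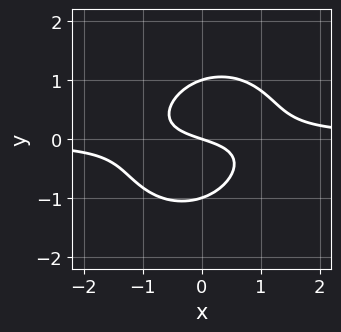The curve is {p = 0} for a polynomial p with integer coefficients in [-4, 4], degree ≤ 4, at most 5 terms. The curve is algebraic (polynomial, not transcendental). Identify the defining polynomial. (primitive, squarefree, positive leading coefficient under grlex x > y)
1. deg p = 3. A generic line meets the curve in up to 3 points.
2. Against the integer gridlines: among the integer gridlines, it crosses the y-axis at y ∈ {-1, 0, 1}; one x-axis crossing is at x = 0.
3. Together with the visible shape, these determine p as stated.

3*x^2*y - x*y^2 + 3*y^3 - x - 3*y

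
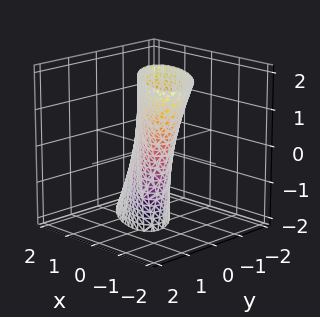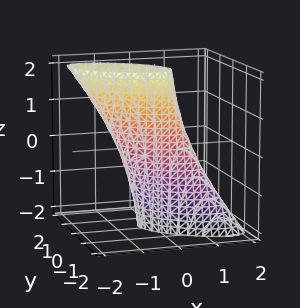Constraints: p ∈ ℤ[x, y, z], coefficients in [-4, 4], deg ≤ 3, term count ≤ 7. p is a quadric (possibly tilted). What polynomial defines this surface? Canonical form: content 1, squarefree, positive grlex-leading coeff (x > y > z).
The degree is 2 — a generic line meets the surface in up to 2 points.
From the axis intercepts and sections: the surface avoids every integer z-axis point in the box.
These observations pin down the coefficients.

2*x^2 + 3*x*y + x*z + 3*y^2 - 1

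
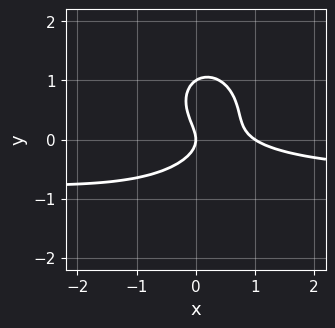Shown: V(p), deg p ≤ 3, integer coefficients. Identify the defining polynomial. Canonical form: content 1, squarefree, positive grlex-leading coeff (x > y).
3*x^2*y + 3*y^3 + 2*x^2 - 3*y^2 - 2*x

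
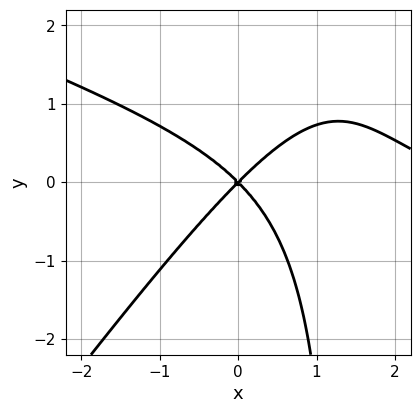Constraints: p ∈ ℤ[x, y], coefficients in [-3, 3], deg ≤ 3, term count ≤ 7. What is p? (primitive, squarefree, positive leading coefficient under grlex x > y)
x^3 + 2*x^2*y - 2*x*y^2 - 3*x^2 + 3*y^2

First, degree: a generic line meets the curve in up to 3 points, so deg p = 3.
Next, from the visible intercepts: it meets the x-axis at x = 0 (among the integer gridlines); it crosses the y-axis at the gridline y = 0.
Finally, the integer polynomial consistent with all of this is the stated p.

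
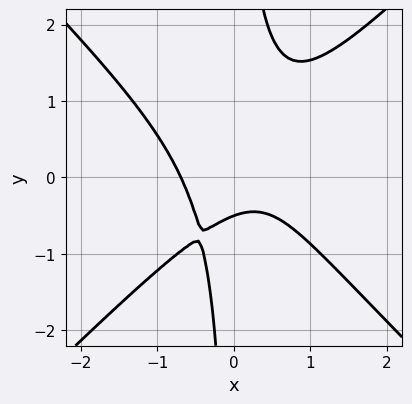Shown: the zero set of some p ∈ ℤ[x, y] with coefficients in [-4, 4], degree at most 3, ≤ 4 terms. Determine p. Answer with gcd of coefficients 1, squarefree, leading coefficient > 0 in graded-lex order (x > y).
3*x^3 - 3*x*y^2 + 2*y + 1

deg p = 3.
Matching integer coefficients to the picture gives p.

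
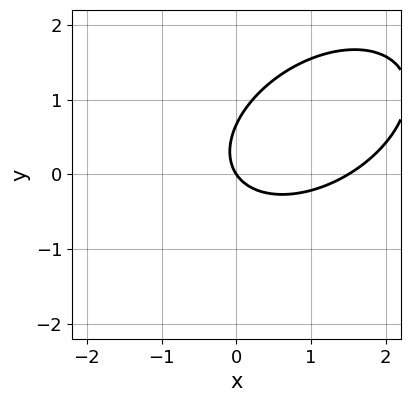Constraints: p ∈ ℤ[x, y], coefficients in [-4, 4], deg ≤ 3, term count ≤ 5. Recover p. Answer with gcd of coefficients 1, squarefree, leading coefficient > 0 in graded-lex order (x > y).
deg p = 2. The shape is more complex than any degree-1 curve.
Checking where it meets the axes: it meets the x-axis at x = 0 (among the integer gridlines); it crosses the y-axis at the gridline y = 0.
Assembling these constraints gives the stated polynomial.

2*x^2 - 2*x*y + 3*y^2 - 3*x - 2*y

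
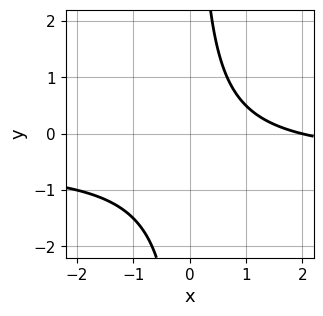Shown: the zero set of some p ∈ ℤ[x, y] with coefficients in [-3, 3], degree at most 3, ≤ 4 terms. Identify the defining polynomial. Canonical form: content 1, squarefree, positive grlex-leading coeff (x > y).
(a) deg p = 2. A generic line meets the curve in up to 2 points.
(b) Against the integer gridlines: the curve avoids every integer y-axis point in the box; it meets the x-axis at x = 2 (among the integer gridlines).
(c) The integer polynomial consistent with all of this is the stated p.

2*x*y + x - 2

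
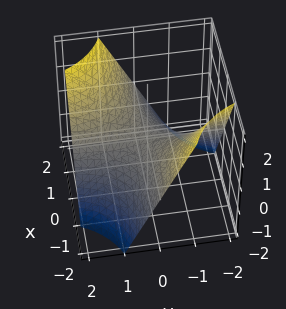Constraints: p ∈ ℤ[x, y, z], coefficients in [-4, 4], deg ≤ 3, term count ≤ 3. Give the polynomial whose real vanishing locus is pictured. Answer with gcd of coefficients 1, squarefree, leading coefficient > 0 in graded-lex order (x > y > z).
x*y - z

1. Degree: a saddle surface; a quadric, so deg p = 2.
2. Checking where it meets the axes: every point of the y-axis in the box is on the surface; the visible x-axis segment lies entirely on the surface.
3. Solving for integer coefficients yields p as stated.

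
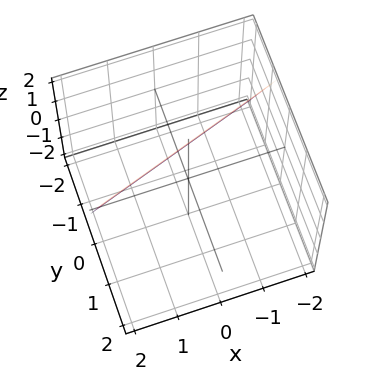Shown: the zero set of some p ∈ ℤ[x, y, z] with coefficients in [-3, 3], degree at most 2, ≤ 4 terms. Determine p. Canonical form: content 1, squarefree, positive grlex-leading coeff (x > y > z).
deg p = 1. Every cross-section is a straight line — this is a plane.
From the axis intercepts and sections: it crosses the x-axis at the gridline x = 2; one z-axis crossing is at z = 2.
Fitting integer coefficients to these (and the overall shape) gives p.

x - 3*y + z - 2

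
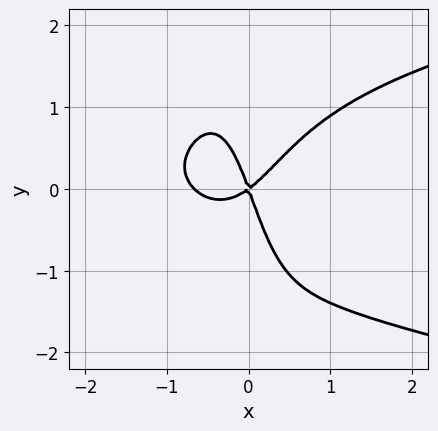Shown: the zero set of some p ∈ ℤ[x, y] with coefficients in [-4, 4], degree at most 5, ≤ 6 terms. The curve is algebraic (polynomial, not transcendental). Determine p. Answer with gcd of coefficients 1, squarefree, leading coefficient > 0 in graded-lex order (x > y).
3*x^2*y^2 - 3*x^3 - 2*x^2 + 2*x*y + y^2

(a) deg p = 4. The shape is more complex than any degree-3 curve.
(b) From the visible intercepts: one x-axis crossing is at x = 0; one y-axis crossing is at y = 0.
(c) Solving for integer coefficients yields p as stated.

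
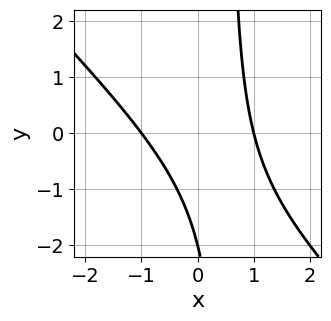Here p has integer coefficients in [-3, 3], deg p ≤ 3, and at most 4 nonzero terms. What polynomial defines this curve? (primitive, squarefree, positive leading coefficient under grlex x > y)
2*x^2 + 2*x*y - y - 2

The degree is 2 — a generic line meets the curve in up to 2 points.
Reading off the gridlines: one y-axis crossing is at y = -2; the x-axis gridline crossings are at x ∈ {-1, 1}.
Solving for integer coefficients yields p as stated.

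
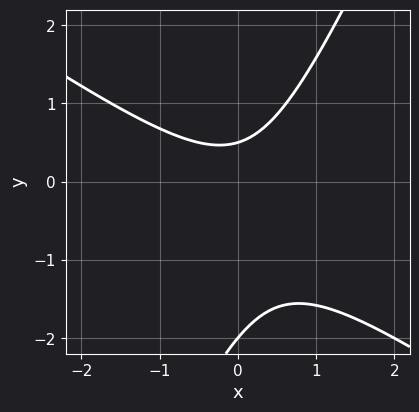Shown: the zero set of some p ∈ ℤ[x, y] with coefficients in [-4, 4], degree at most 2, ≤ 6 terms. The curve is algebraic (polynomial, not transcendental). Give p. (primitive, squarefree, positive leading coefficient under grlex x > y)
3*x^2 + 3*x*y - 2*y^2 - 3*y + 2

1. Degree: the shape is more complex than any degree-1 curve, so deg p = 2.
2. Against the integer gridlines: it misses every integer gridline on the x-axis; it crosses the y-axis at the gridline y = -2.
3. Matching integer coefficients to the picture gives p.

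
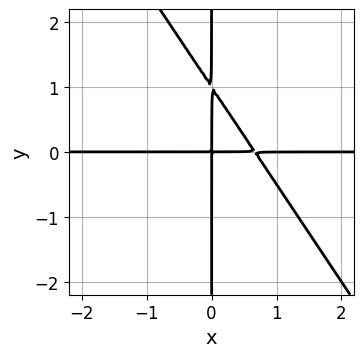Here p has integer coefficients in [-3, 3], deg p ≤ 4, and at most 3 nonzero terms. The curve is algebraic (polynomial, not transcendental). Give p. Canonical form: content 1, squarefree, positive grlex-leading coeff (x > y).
3*x^2*y + 2*x*y^2 - 2*x*y

First, deg p = 3. A generic line meets the curve in up to 3 points.
Next, reading off the gridlines: every point of the x-axis in the box is on the curve; every point of the y-axis in the box is on the curve.
Finally, putting this together gives p.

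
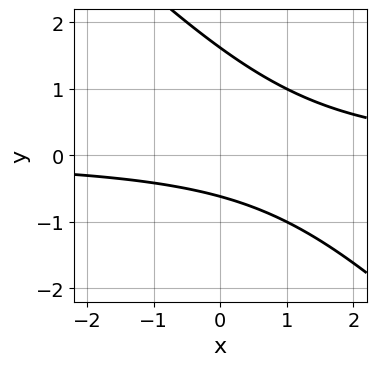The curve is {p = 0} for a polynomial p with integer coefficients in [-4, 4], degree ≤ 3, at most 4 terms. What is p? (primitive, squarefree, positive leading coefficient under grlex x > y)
x*y + y^2 - y - 1

First, degree: no degree-1 curve has this shape, so deg p = 2.
Then, checking where it meets the axes: no x-intercept at any integer in the box.
Finally, the integer polynomial consistent with all of this is the stated p.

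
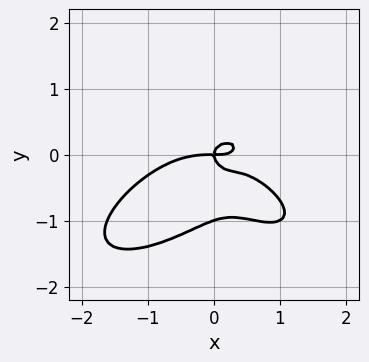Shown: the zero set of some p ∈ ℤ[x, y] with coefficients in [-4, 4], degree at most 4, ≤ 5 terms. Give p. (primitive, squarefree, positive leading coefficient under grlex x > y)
x^4 + 3*y^4 + 2*x^2*y + 3*y^3 - x*y

1. The degree is 4 — the shape is more complex than any degree-3 curve.
2. Reading off the gridlines: the y-axis gridline crossings are at y ∈ {-1, 0}; it meets the x-axis at x = 0 (among the integer gridlines).
3. The integer polynomial consistent with all of this is the stated p.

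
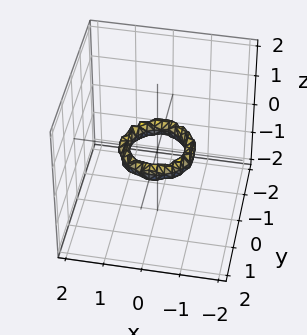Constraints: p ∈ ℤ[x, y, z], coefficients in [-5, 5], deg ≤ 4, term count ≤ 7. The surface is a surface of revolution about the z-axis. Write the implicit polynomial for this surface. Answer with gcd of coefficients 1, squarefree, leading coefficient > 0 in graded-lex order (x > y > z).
2*x^4 + 4*x^2*y^2 + 2*y^4 - 3*x^2 - 3*y^2 + 2*z^2 + 1

First, degree: no degree-3 surface has this shape, so deg p = 4.
Then, symmetries: the z-axis is an axis of rotation, so x and y enter only as x² + y².
Then, from the axis intercepts and sections: a circular section at z = 0 has radius between 0 and 1; the x-axis gridline crossings are at x ∈ {-1, 1}.
Finally, these observations pin down the coefficients.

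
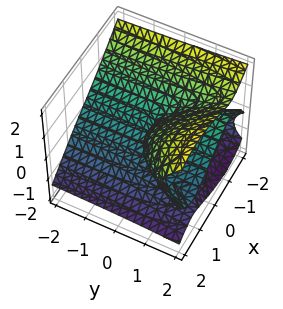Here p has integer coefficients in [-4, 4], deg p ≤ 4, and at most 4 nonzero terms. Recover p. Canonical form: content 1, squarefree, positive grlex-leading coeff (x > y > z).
(a) deg p = 3. No degree-2 surface has this shape.
(b) Checking where it meets the axes: it crosses the x-axis at the gridline x = 0; every point of the y-axis in the box is on the surface; one z-axis crossing is at z = 0.
(c) Putting this together gives p.

x^3 + 2*z^3 - 2*x*y - 3*y*z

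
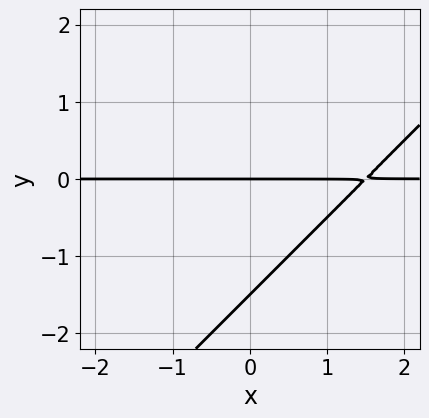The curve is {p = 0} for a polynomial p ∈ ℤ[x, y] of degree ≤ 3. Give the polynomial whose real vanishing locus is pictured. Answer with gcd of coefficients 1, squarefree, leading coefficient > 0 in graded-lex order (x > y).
2*x*y - 2*y^2 - 3*y

1. deg p = 2.
2. From the axis intercepts and sections: one y-axis crossing is at y = 0; the visible x-axis segment lies entirely on the curve.
3. Together with the visible shape, these determine p as stated.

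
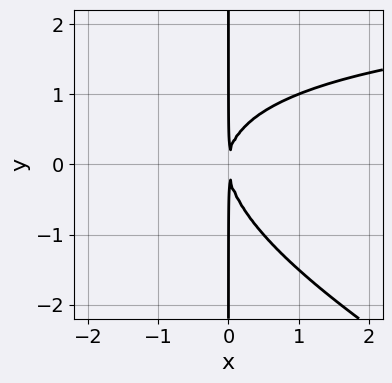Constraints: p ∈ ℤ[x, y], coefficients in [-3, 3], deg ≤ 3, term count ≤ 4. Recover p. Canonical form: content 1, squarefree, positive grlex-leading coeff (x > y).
x^2*y + 2*x*y^2 - 3*x^2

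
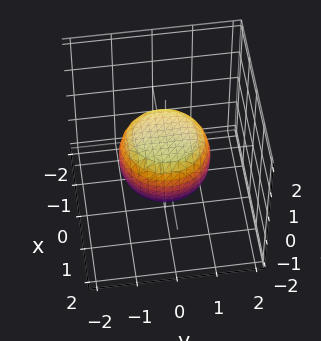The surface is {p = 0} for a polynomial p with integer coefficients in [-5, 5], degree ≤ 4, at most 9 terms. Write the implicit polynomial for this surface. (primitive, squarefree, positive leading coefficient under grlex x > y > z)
2*x^4 + 4*x^2*y^2 + 2*y^4 - x^2 - y^2 + 3*z^2 - 2

1. deg p = 4. No degree-3 surface has this shape.
2. Symmetries: the z-axis is an axis of rotation, so x and y enter only as x² + y².
3. From the axis intercepts and sections: a circular section at z = 0 has radius between 1 and 2.
4. Solving for integer coefficients yields p as stated.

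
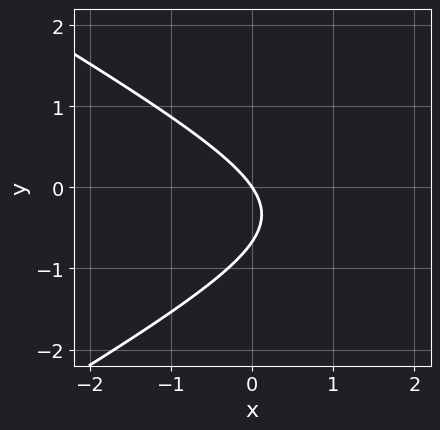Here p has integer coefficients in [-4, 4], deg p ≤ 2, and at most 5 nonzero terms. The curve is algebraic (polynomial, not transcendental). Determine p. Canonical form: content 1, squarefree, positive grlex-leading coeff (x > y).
(a) Degree: the shape is more complex than any degree-1 curve, so deg p = 2.
(b) Against the integer gridlines: it meets the x-axis at x = 0 (among the integer gridlines); one y-axis crossing is at y = 0.
(c) Assembling these constraints gives the stated polynomial.

x^2 - 3*y^2 - 3*x - 2*y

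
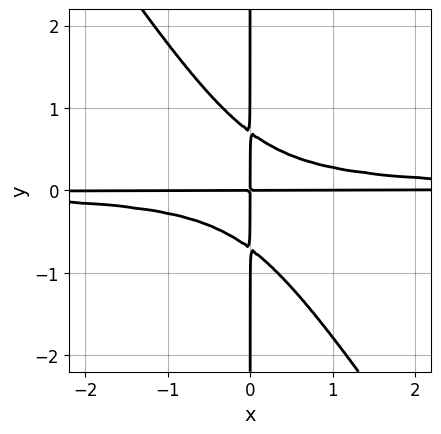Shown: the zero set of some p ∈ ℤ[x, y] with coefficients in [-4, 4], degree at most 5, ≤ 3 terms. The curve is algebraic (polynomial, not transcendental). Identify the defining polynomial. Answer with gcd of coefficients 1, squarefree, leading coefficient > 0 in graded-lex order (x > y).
First, the degree is 4 — a generic line meets the curve in up to 4 points.
Next, checking where it meets the axes: the visible x-axis segment lies entirely on the curve; every point of the y-axis in the box is on the curve.
Finally, putting this together gives p.

3*x^2*y^2 + 2*x*y^3 - x*y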